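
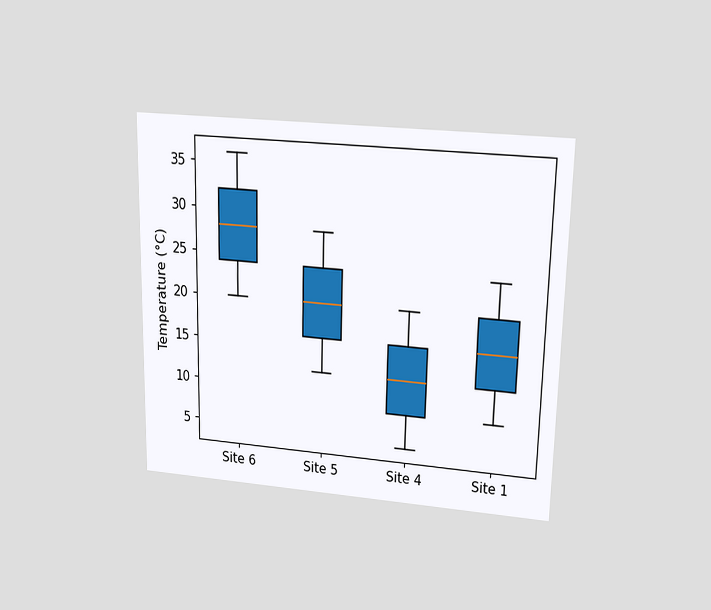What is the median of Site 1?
The chart is viewed slightly from above. The median line in the Site 1 box sits at 16°C.

16°C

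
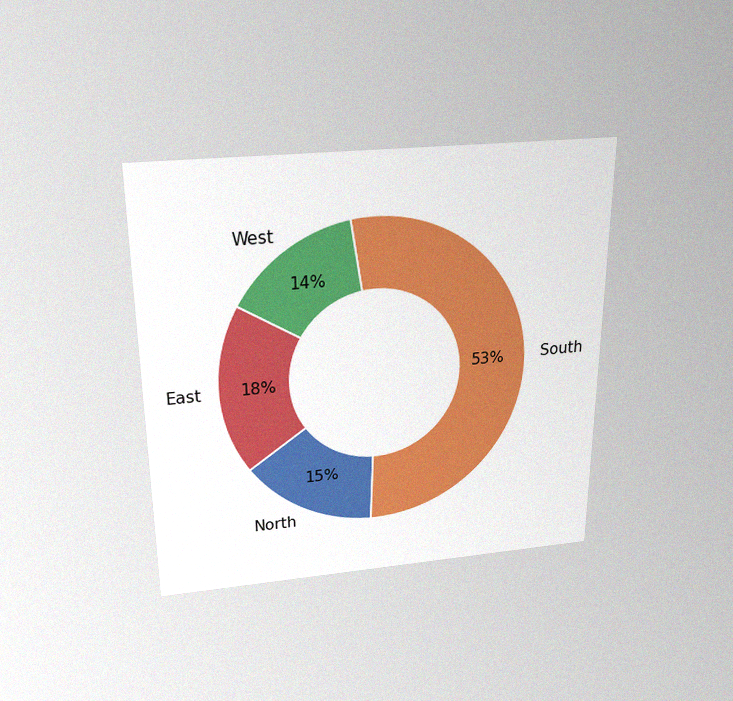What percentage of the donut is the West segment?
The chart is viewed slightly from above, with some photo noise. The West segment takes up 14% of the ring.

14%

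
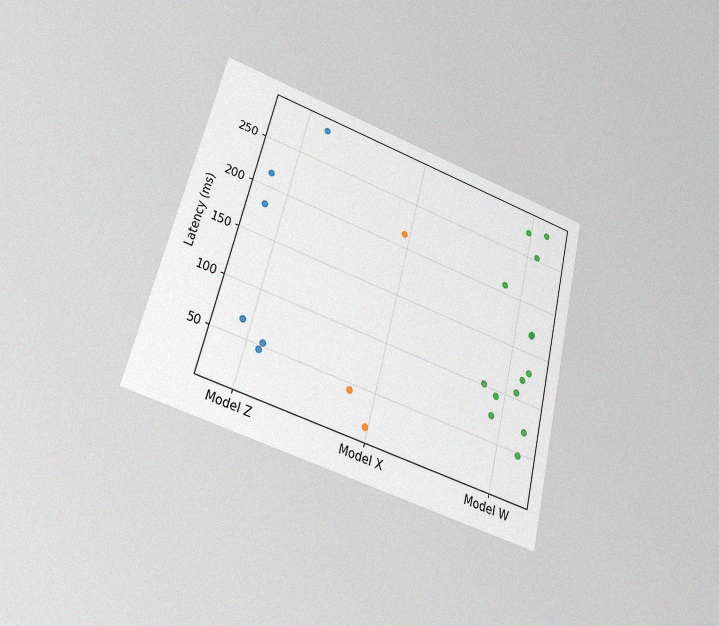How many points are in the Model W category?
The chart is tilted about 14° clockwise and viewed slightly from below, with some photo noise. Counting the markers in the Model W column gives 14.

14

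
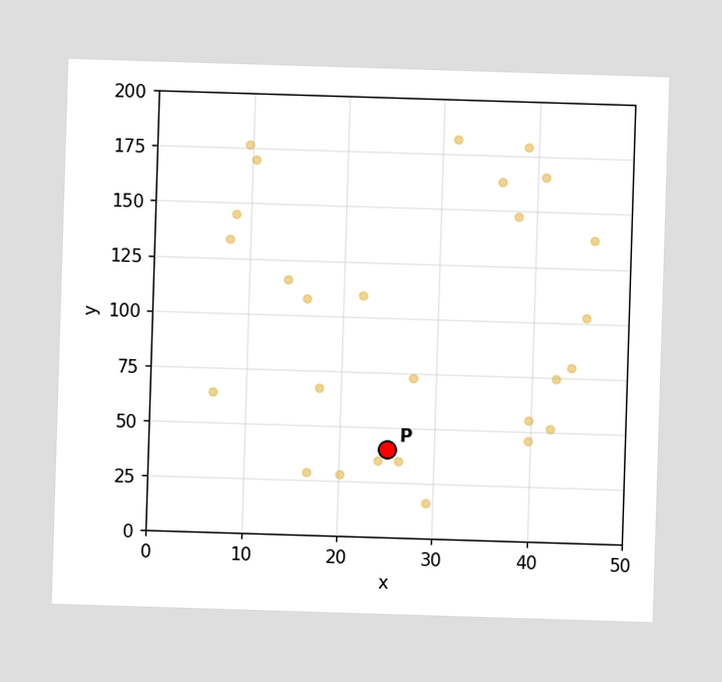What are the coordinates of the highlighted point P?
Following the gridlines from P to each axis, P sits at (25, 40).

(25, 40)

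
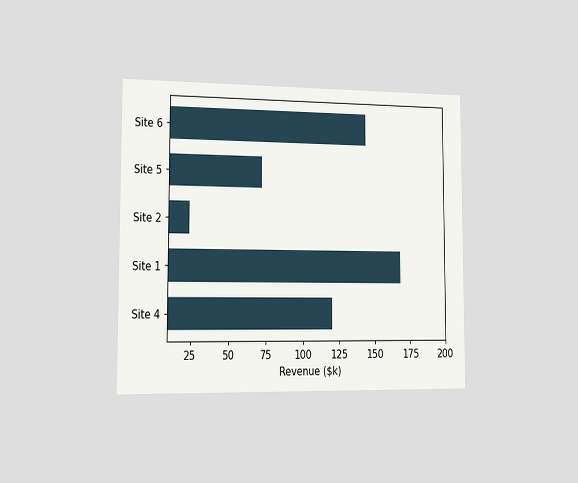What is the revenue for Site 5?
The chart is viewed slightly from the left. Reading along the chart's x-axis, the Site 5 bar reaches $72k.

$72k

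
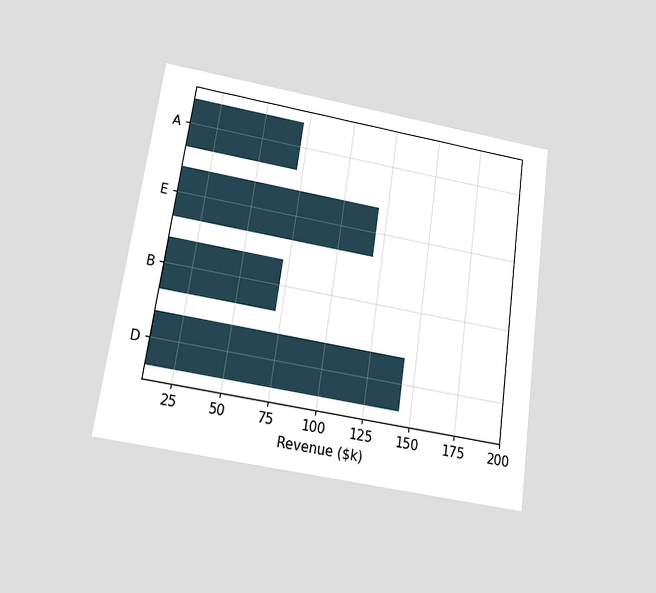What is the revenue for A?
$72k

The chart is tilted about 8° clockwise and viewed slightly from below. Reading along the chart's x-axis, the A bar reaches $72k.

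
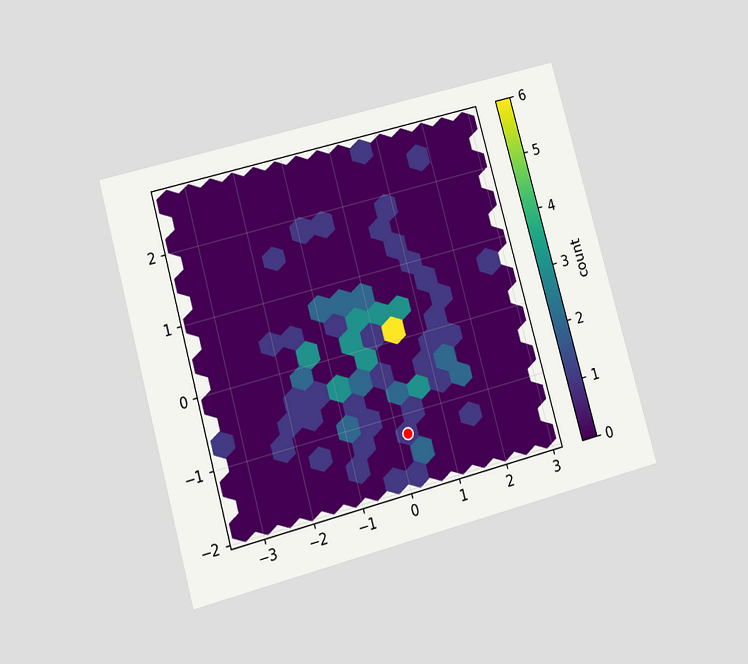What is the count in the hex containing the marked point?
1

The chart is tilted about 15° counter-clockwise and viewed at a slight angle. The marked hex reads 1 on the colorbar.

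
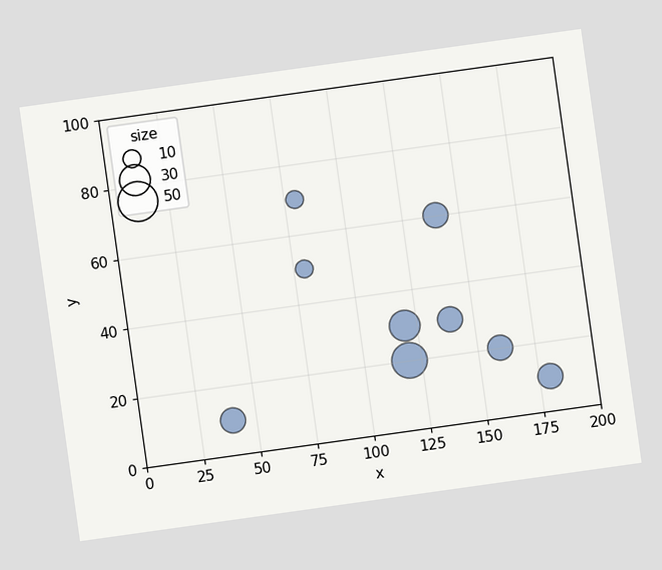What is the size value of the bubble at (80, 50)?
The chart is tilted about 8° counter-clockwise. Matching the bubble at (80, 50) against the size legend gives 10.

10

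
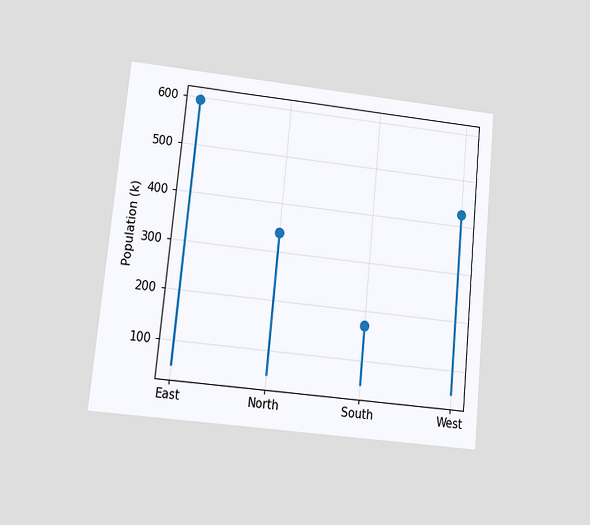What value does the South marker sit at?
The chart is tilted about 6° clockwise and viewed at a slight angle. The South marker sits at 170k.

170k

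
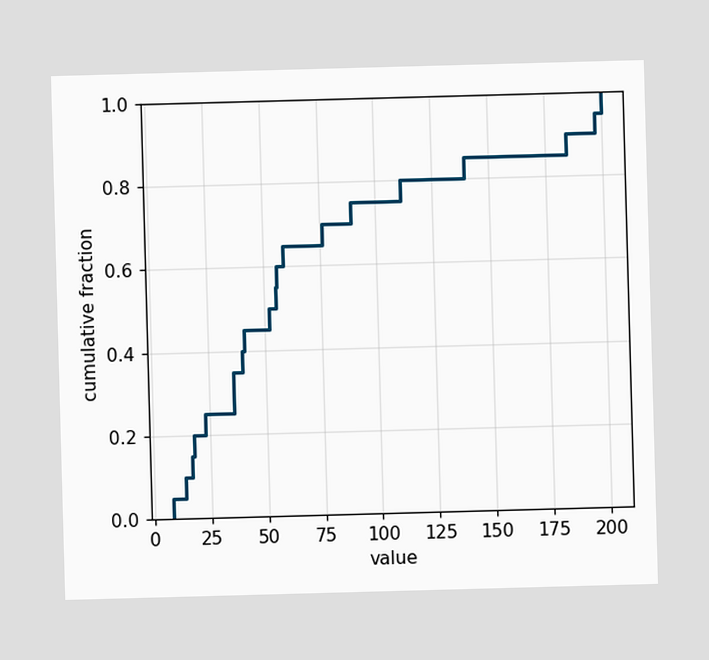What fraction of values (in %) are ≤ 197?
At x=197 the ECDF step is at 95%.

95%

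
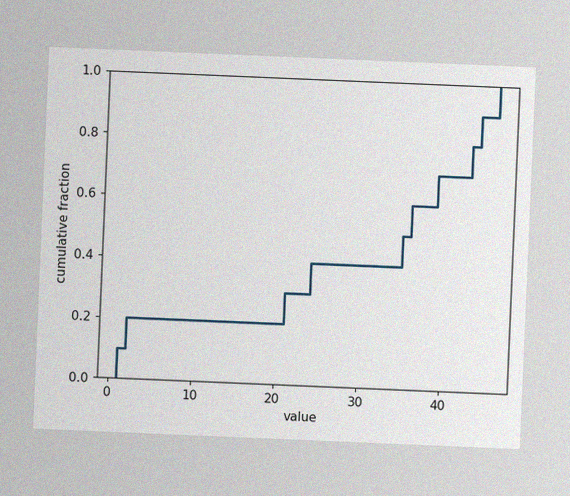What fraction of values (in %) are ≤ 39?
The chart is tilted about 2° clockwise, with some photo noise. At x=39 the ECDF step is at 70%.

70%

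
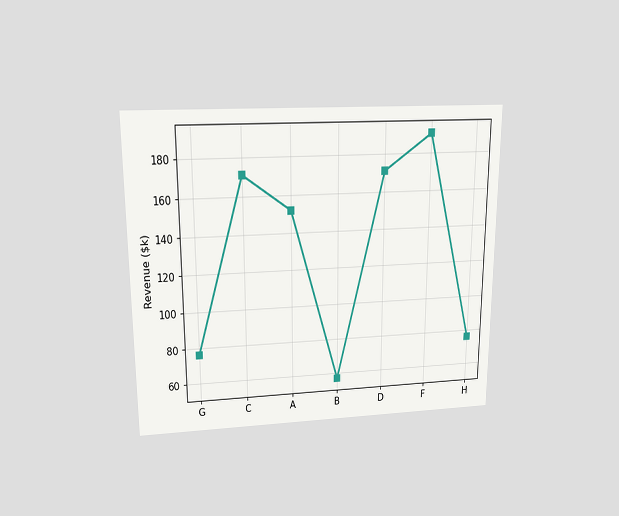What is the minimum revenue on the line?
$57k

The chart is viewed slightly from above. The lowest point is at B, and reading across to the y-axis gives $57k.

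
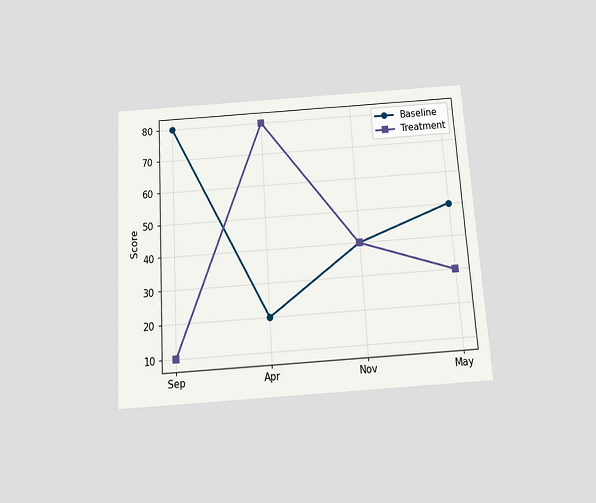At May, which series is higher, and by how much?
The chart is tilted about 4° counter-clockwise and viewed slightly from below. At May, Baseline sits above the other line by 20.

Baseline, by 20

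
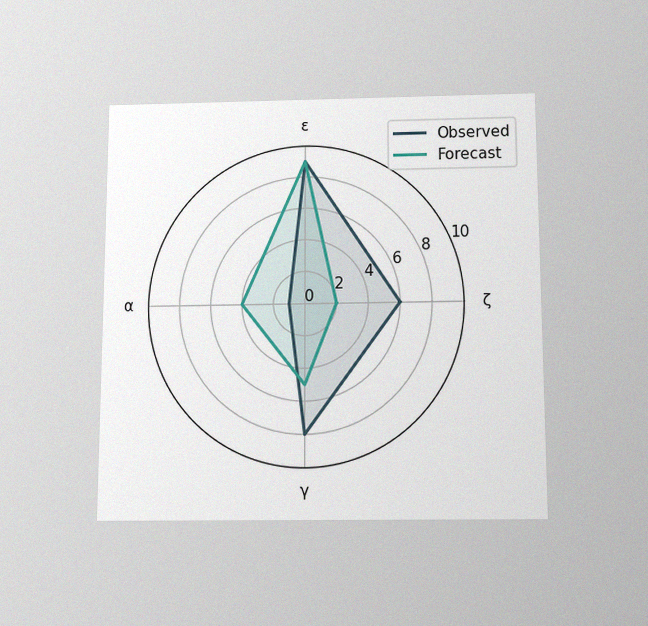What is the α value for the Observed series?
1

The chart is viewed slightly from below, with some photo noise. On the α axis, Observed reaches 1.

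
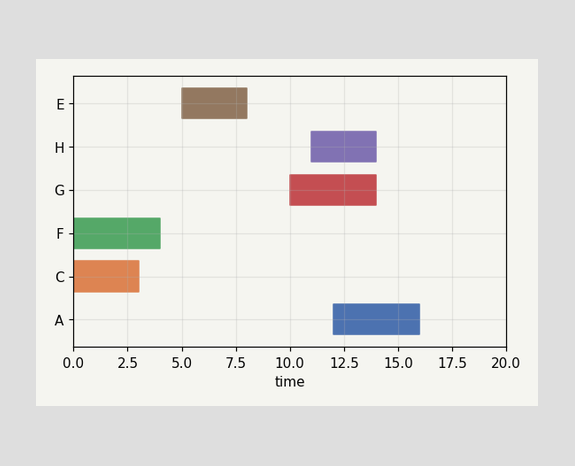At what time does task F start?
The F bar begins at t=0.

0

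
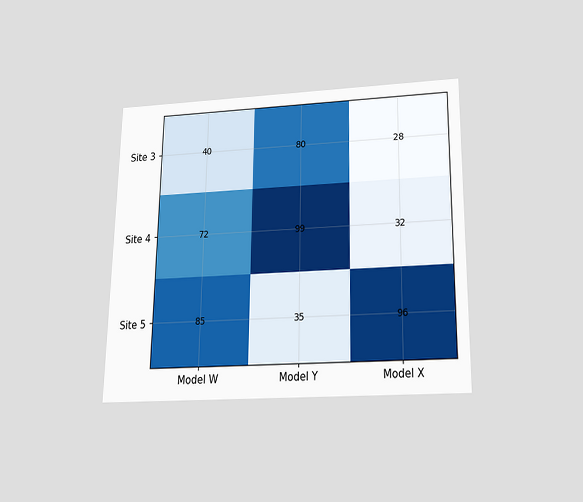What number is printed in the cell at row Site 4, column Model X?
32

The chart is viewed slightly from below. The (Site 4, Model X) cell reads 32.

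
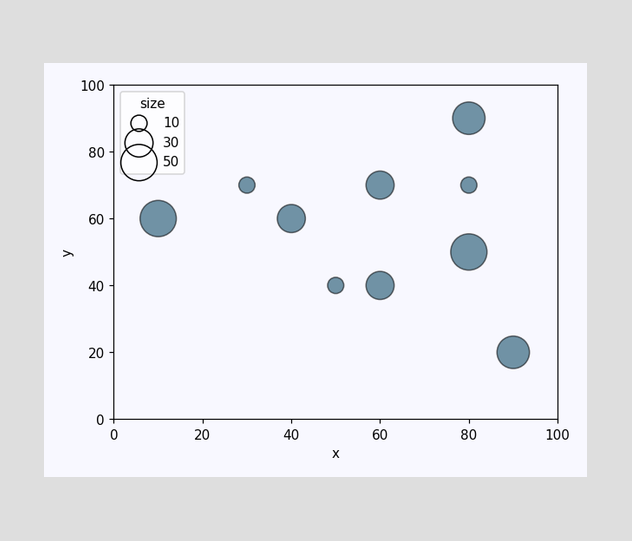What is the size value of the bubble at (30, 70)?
Matching the bubble at (30, 70) against the size legend gives 10.

10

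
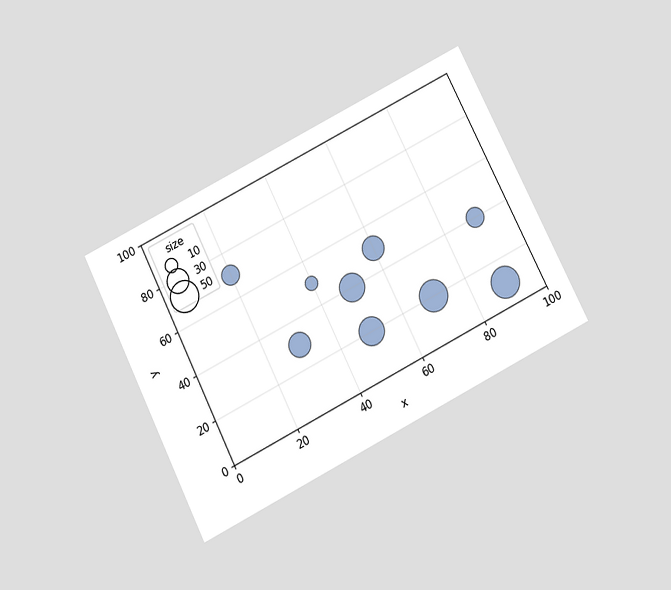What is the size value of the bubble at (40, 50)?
The chart is tilted about 27° counter-clockwise and viewed slightly from below. Matching the bubble at (40, 50) against the size legend gives 10.

10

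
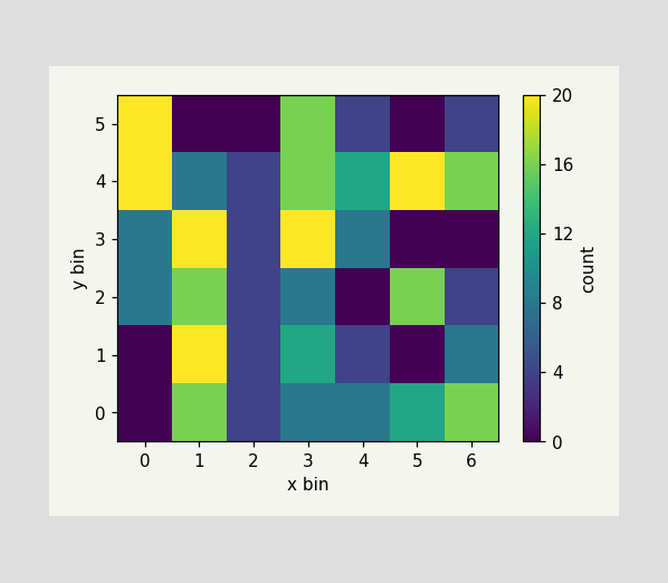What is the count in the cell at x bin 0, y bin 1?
0

Matching the cell (0, 1) against the colorbar gives 0.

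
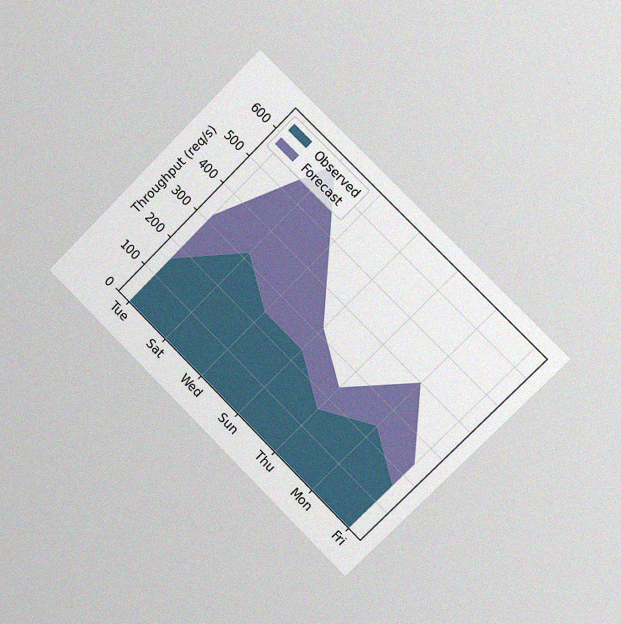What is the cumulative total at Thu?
The chart is tilted about 45° clockwise and viewed slightly from the right, with some photo noise. The stacked total at Thu reaches 240req/s.

240req/s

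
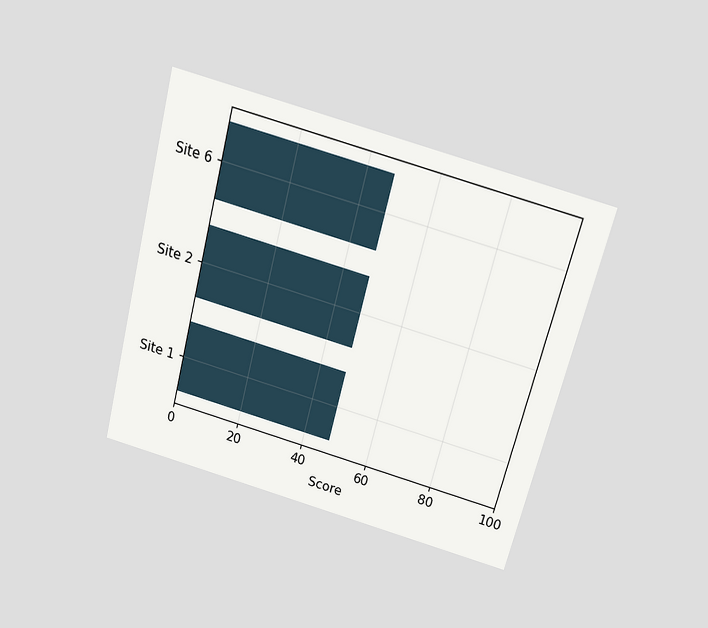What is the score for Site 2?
The chart is tilted about 15° clockwise and viewed slightly from above. Reading along the chart's x-axis, the Site 2 bar reaches 48.

48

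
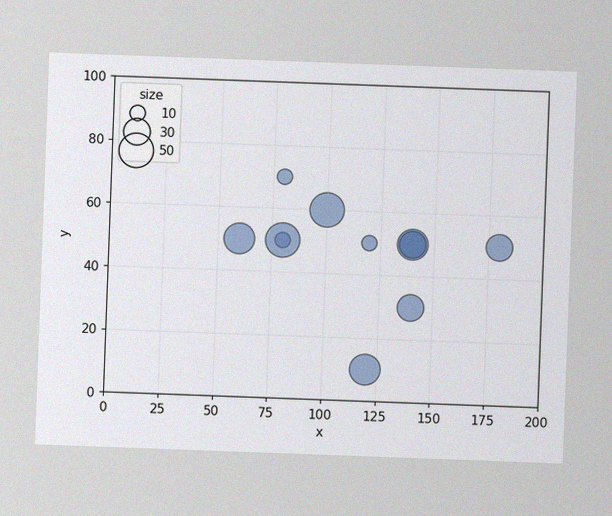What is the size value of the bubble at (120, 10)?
40

The chart is tilted about 2° clockwise, with some photo noise. Matching the bubble at (120, 10) against the size legend gives 40.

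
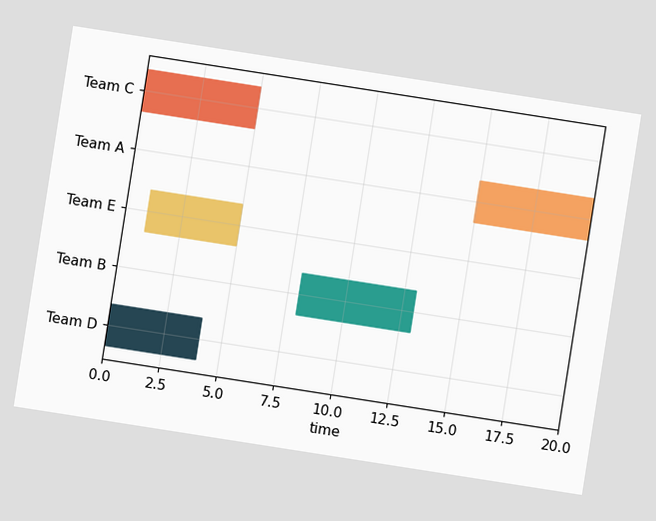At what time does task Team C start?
0

The chart is tilted about 9° clockwise. The Team C bar begins at t=0.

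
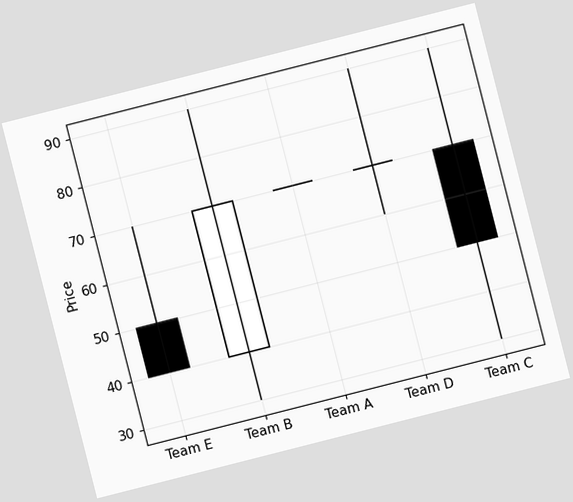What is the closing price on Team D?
The chart is tilted about 14° counter-clockwise. The Team D candle closes at 70.

70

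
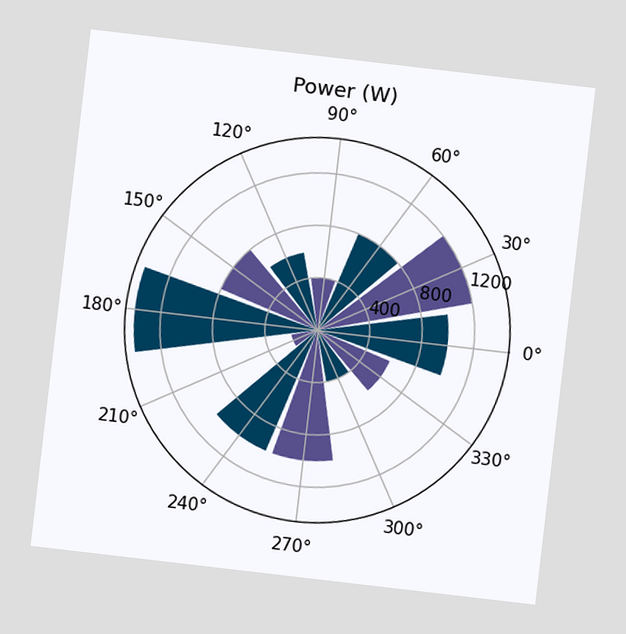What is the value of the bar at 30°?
1200W

The chart is tilted about 7° clockwise. The bar at 30° reaches 1200W on the radial axis.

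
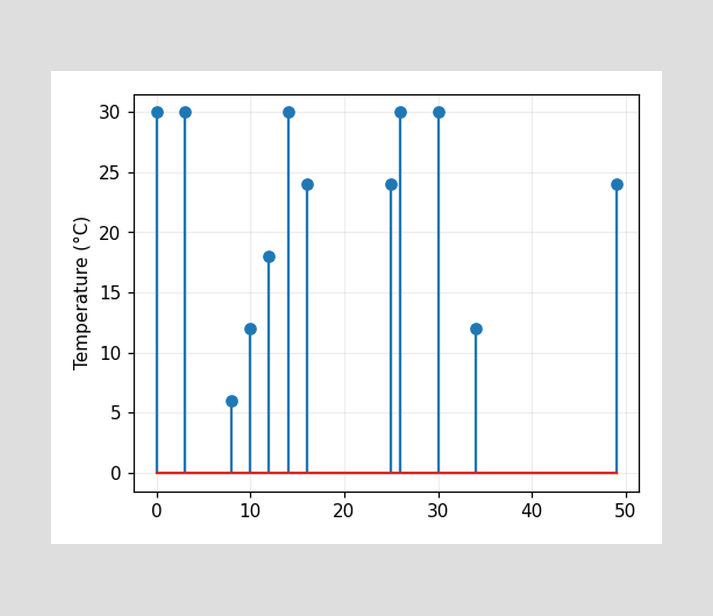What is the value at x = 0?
30°C

The stem at x=0 reaches 30°C.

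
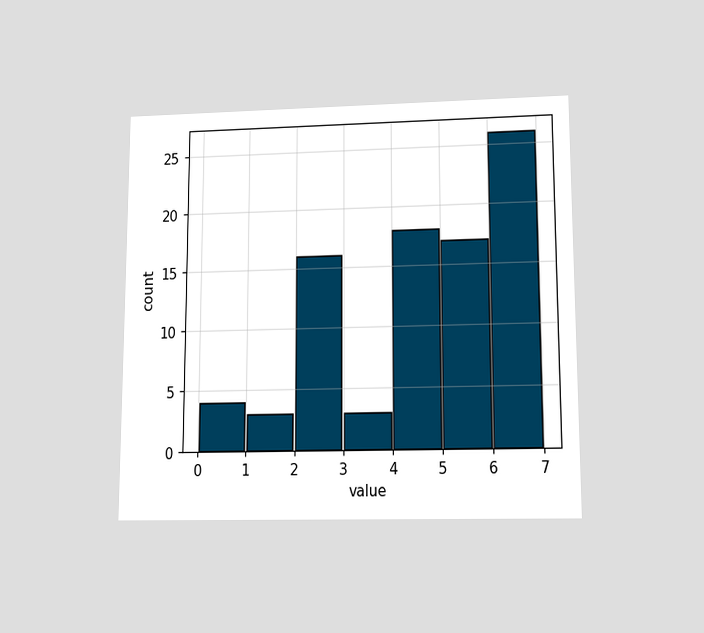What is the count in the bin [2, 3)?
The chart is viewed slightly from below. The [2, 3) bin has height 16.

16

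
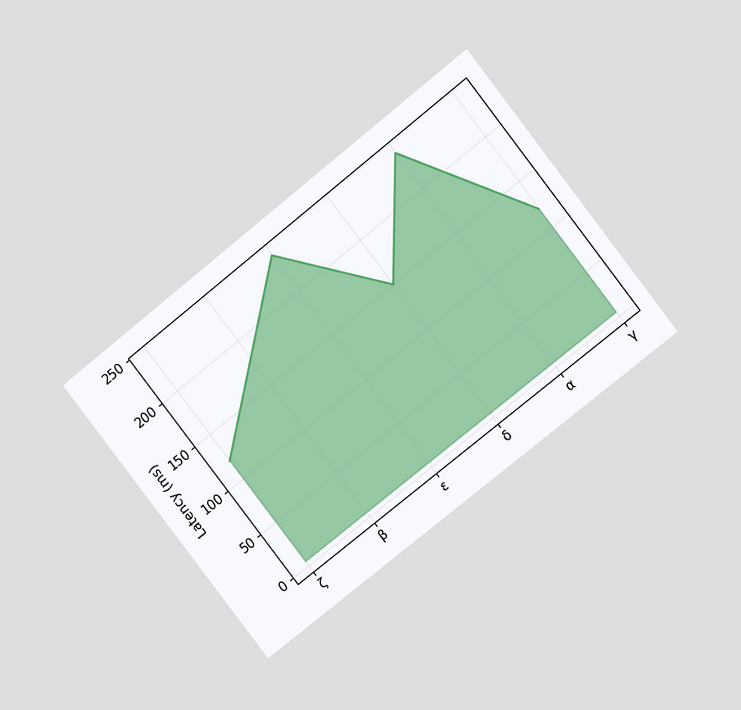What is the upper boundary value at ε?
The chart is tilted about 38° counter-clockwise and viewed at a slight angle. At ε the upper boundary is at 240ms.

240ms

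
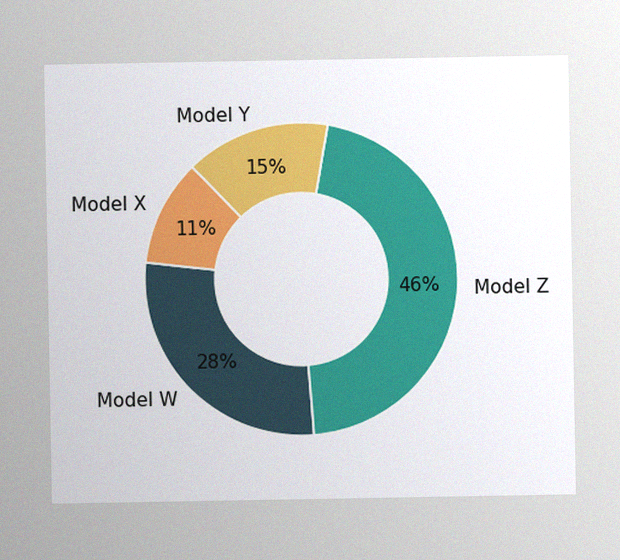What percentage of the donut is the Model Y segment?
15%

The image has some photo noise and uneven lighting. The Model Y segment takes up 15% of the ring.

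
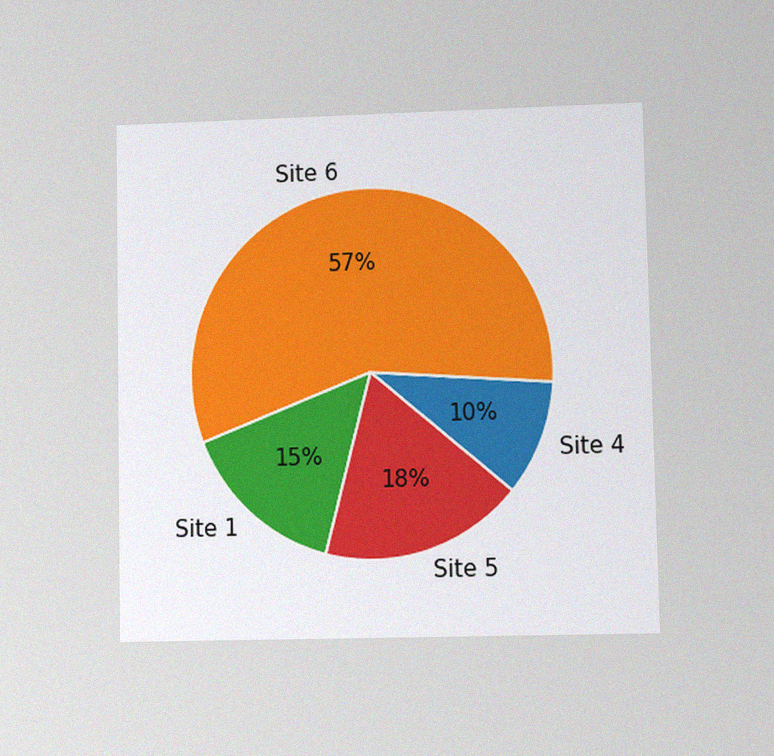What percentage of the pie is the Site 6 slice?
57%

The chart is viewed at a slight angle, with some photo noise. The Site 6 slice takes up 57% of the pie.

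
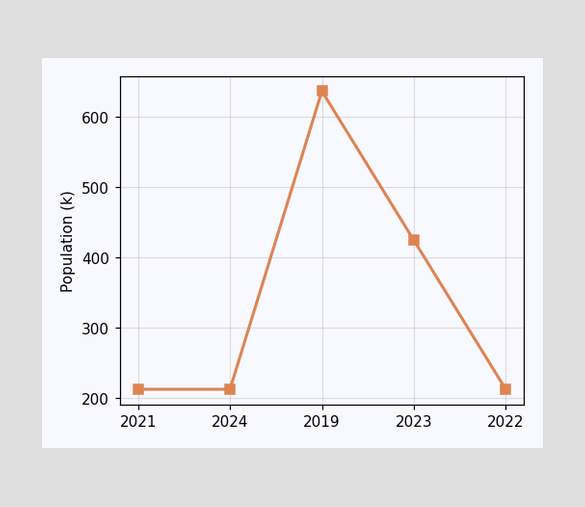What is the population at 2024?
At 2024, the line is at 212k.

212k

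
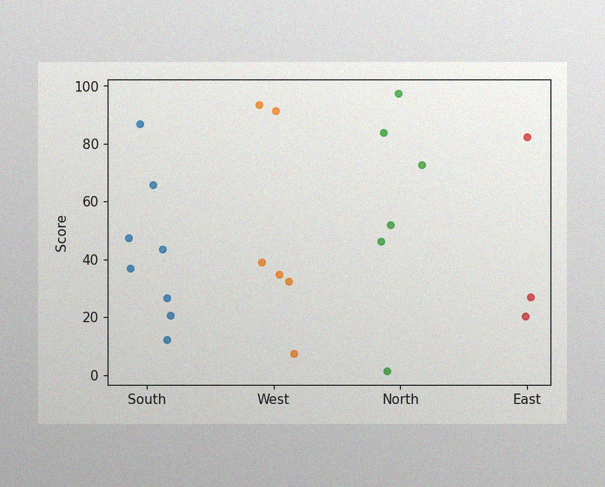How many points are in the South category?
The image has some photo noise and uneven lighting. Counting the markers in the South column gives 8.

8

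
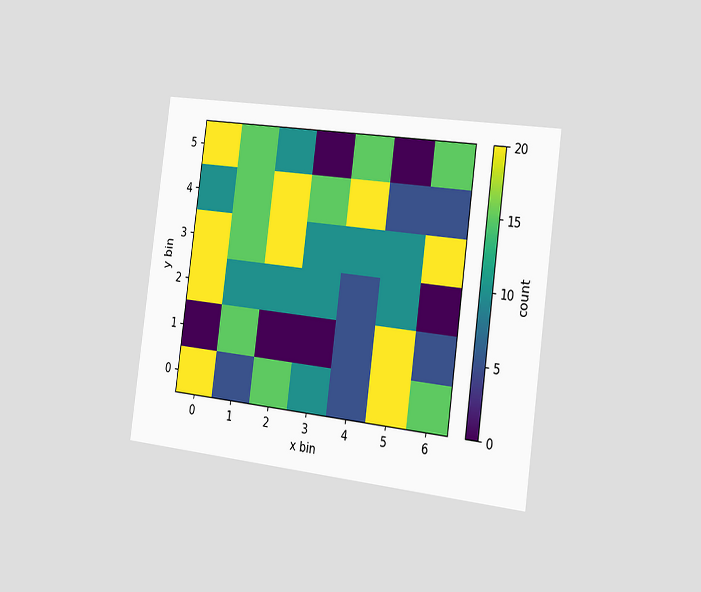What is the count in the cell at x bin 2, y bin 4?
20

The chart is tilted about 8° clockwise and viewed slightly from the right. Matching the cell (2, 4) against the colorbar gives 20.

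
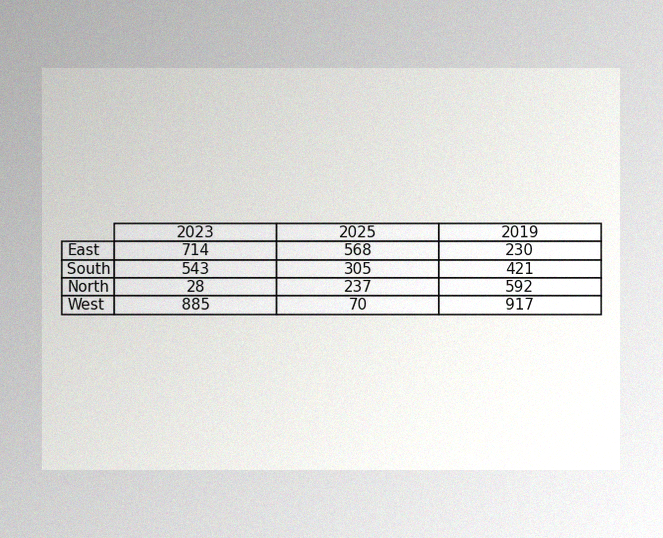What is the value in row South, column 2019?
The image has some photo noise and uneven lighting. The (South, 2019) cell reads 421.

421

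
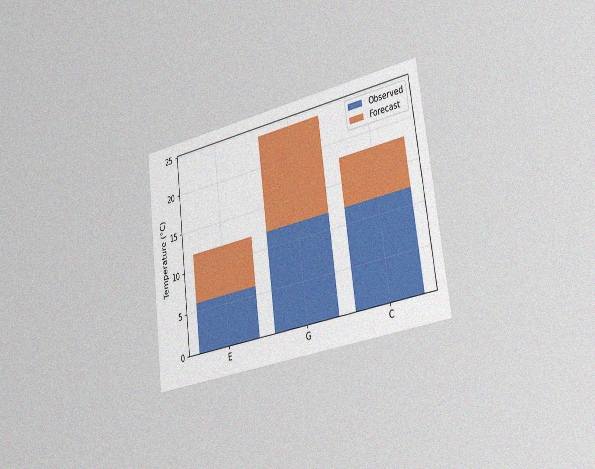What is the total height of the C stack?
18°C

The chart is tilted about 7° counter-clockwise and viewed slightly from the right, with some photo noise. The C stack's top reaches 18°C on the y-axis.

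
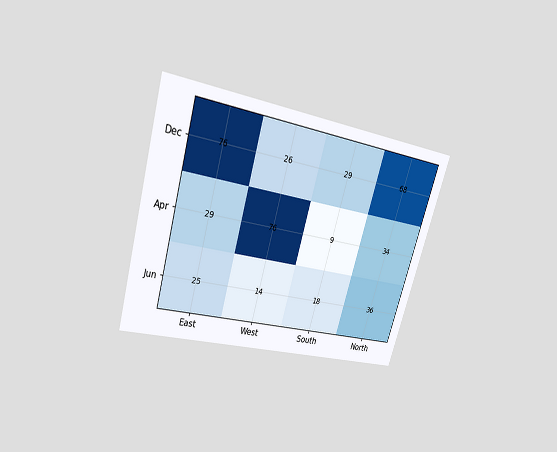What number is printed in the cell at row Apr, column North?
The chart is tilted about 16° clockwise and viewed slightly from above. The (Apr, North) cell reads 34.

34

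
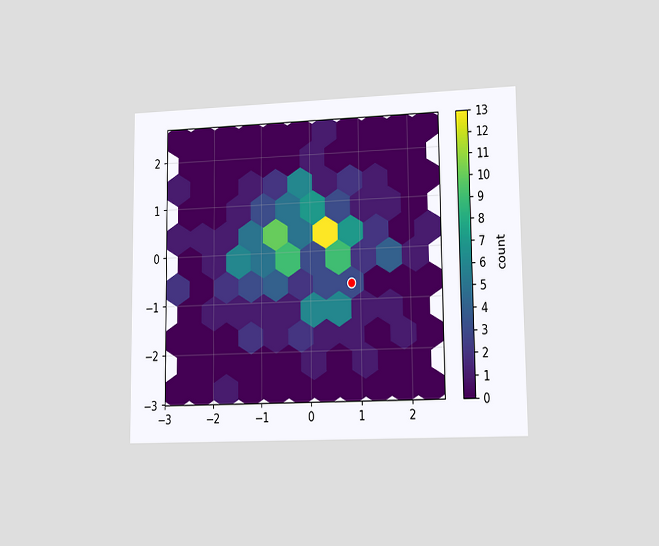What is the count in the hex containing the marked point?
The chart is viewed at a slight angle. The marked hex reads 3 on the colorbar.

3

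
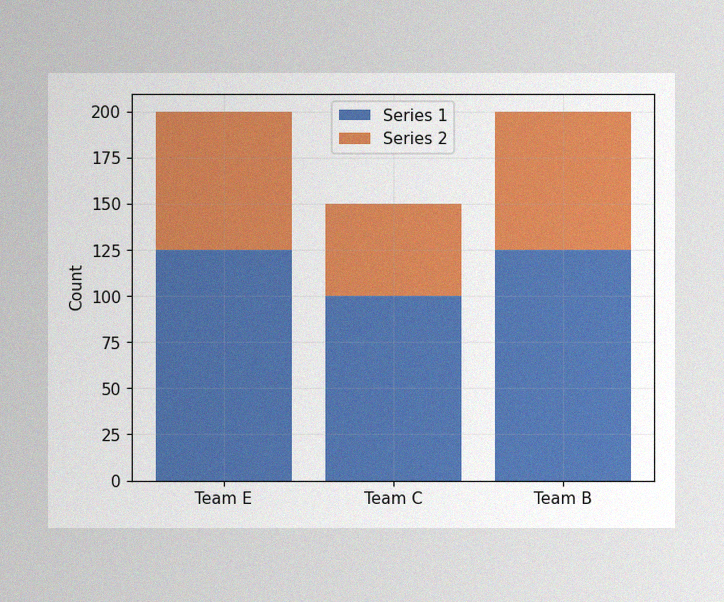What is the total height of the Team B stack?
The image has some photo noise and uneven lighting. The Team B stack's top reaches 200 on the y-axis.

200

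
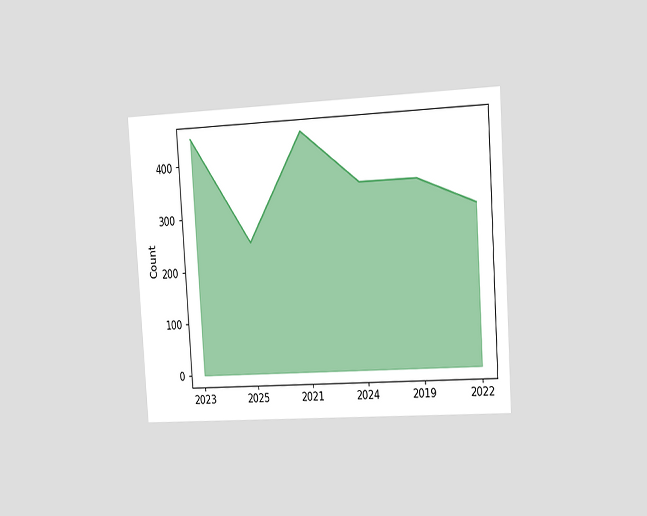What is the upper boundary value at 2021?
The chart is tilted about 4° counter-clockwise and viewed slightly from the right. At 2021 the upper boundary is at 450.

450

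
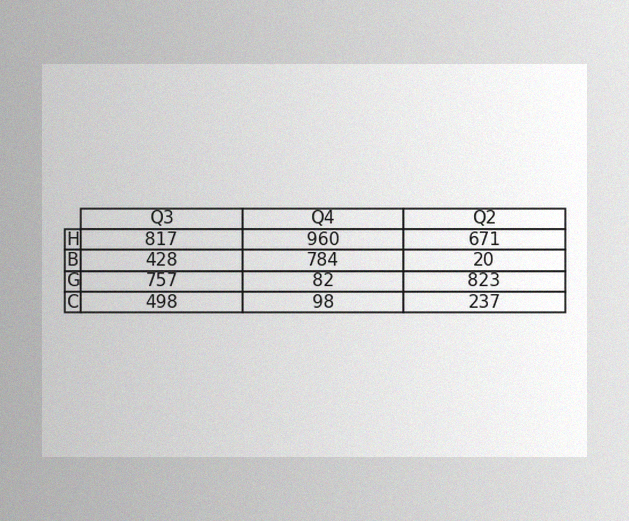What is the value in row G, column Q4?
82

The image has some photo noise and uneven lighting. The (G, Q4) cell reads 82.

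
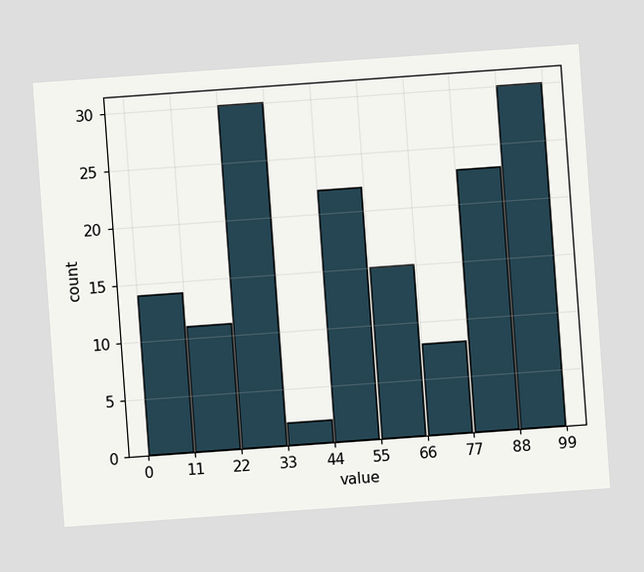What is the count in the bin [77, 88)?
23

The chart is tilted about 4° counter-clockwise. The [77, 88) bin has height 23.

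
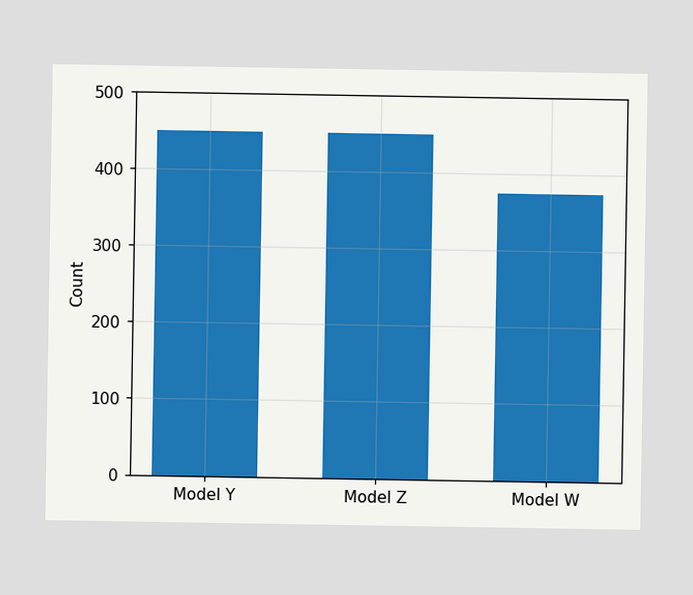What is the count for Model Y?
Reading along the chart's y-axis, the Model Y bar reaches 450.

450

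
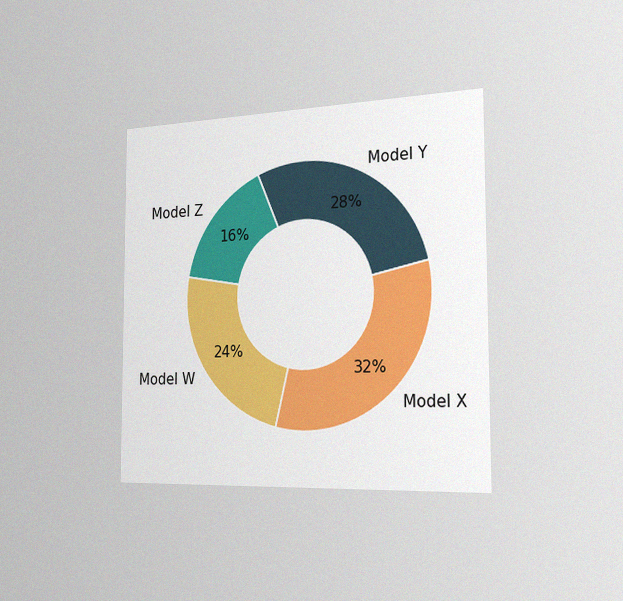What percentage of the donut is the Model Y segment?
28%

The chart is viewed slightly from the right, with some photo noise. The Model Y segment takes up 28% of the ring.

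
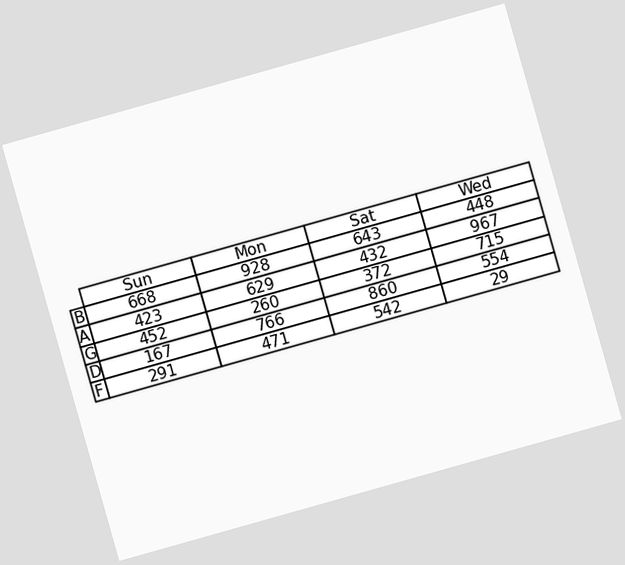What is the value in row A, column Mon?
The chart is tilted about 16° counter-clockwise. The (A, Mon) cell reads 629.

629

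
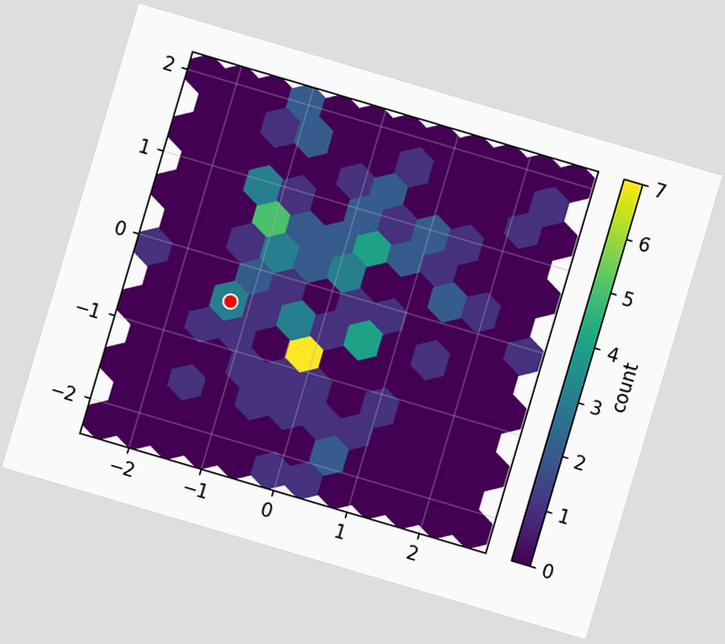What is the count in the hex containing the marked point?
3

The chart is tilted about 16° clockwise. The marked hex reads 3 on the colorbar.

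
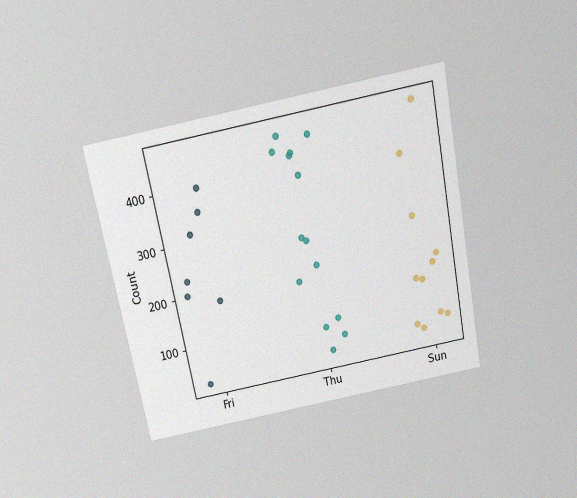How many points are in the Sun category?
The chart is tilted about 11° counter-clockwise and viewed slightly from above, with some photo noise. Counting the markers in the Sun column gives 11.

11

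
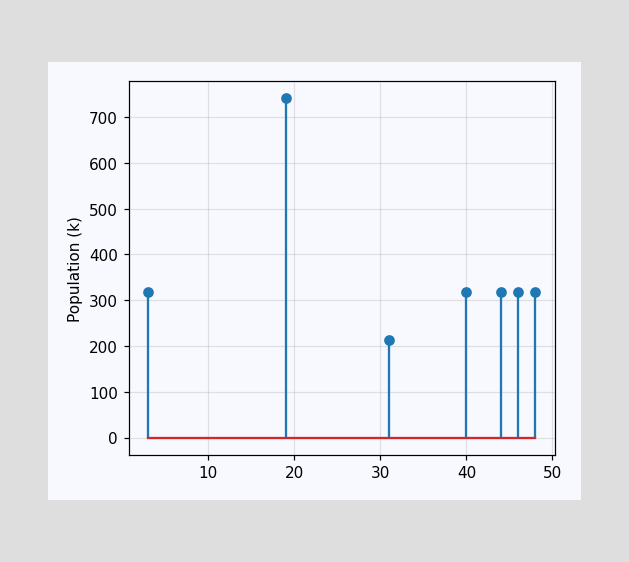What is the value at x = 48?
318k

The stem at x=48 reaches 318k.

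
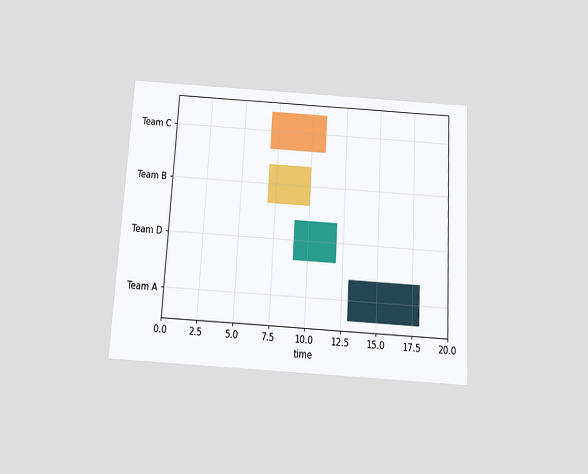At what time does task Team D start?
The chart is tilted about 3° clockwise and viewed slightly from below. The Team D bar begins at t=9.

9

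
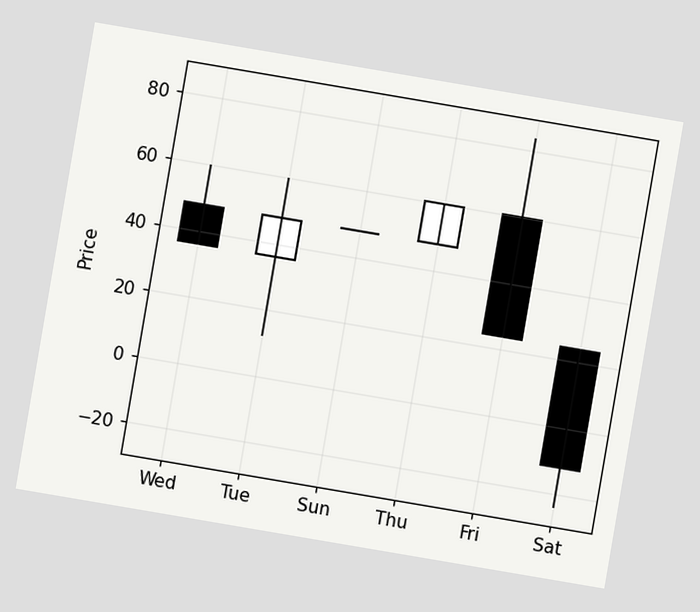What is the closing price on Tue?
48

The chart is tilted about 10° clockwise. The Tue candle closes at 48.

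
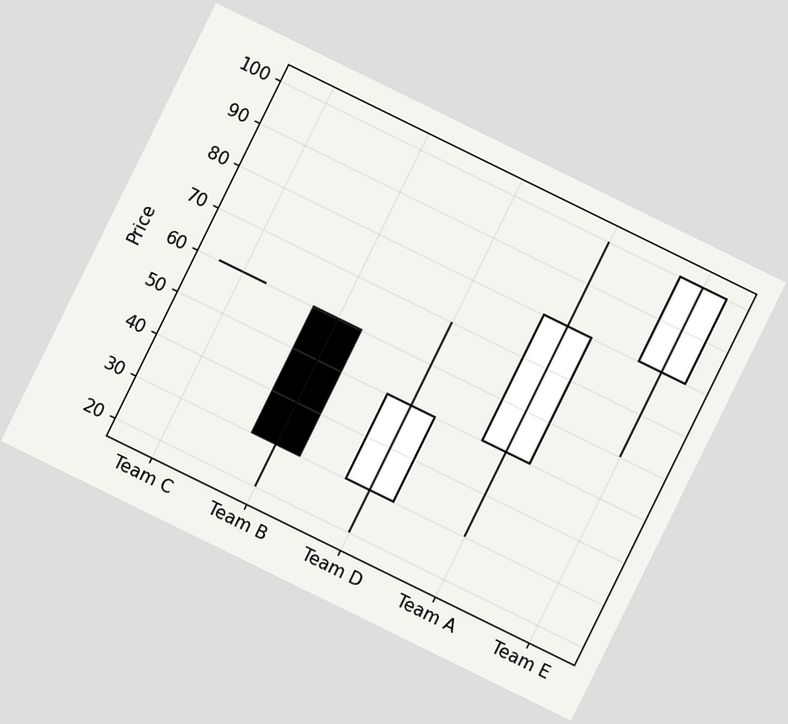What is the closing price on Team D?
50

The chart is tilted about 26° clockwise. The Team D candle closes at 50.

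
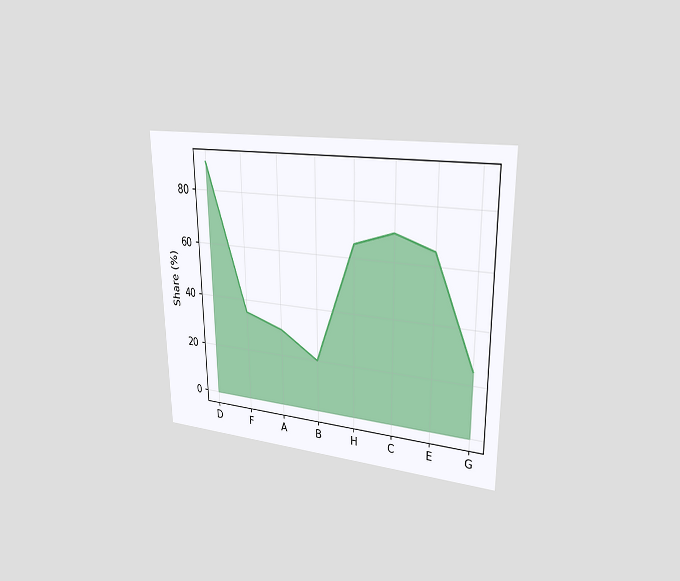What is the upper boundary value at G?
The chart is viewed slightly from the right. At G the upper boundary is at 25%.

25%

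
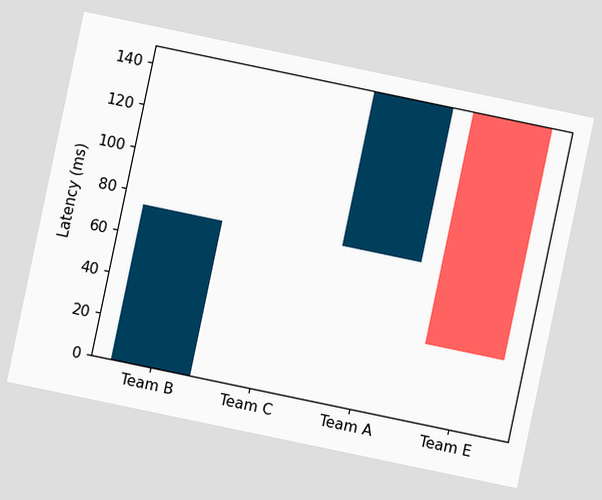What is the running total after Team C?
74ms

The chart is tilted about 12° clockwise. After Team C the running total reaches 74ms.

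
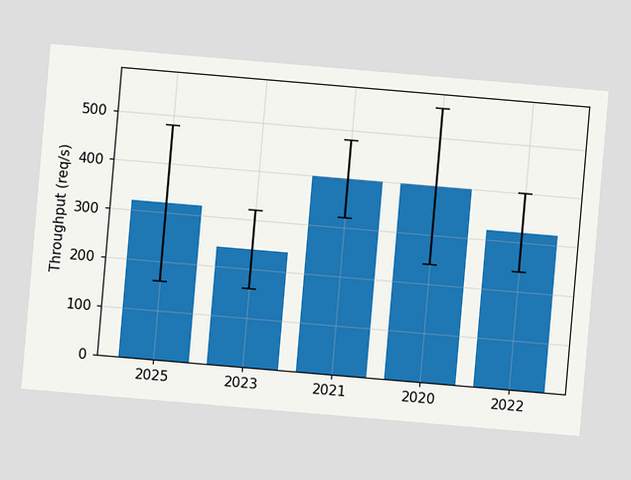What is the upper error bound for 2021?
480req/s

The chart is tilted about 5° clockwise. The 2021 bar's upper whisker reaches 480req/s.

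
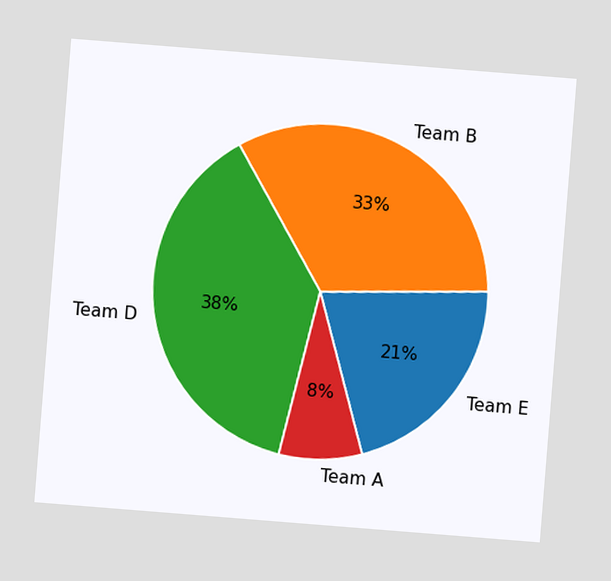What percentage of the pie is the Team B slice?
33%

The chart is tilted about 5° clockwise. The Team B slice takes up 33% of the pie.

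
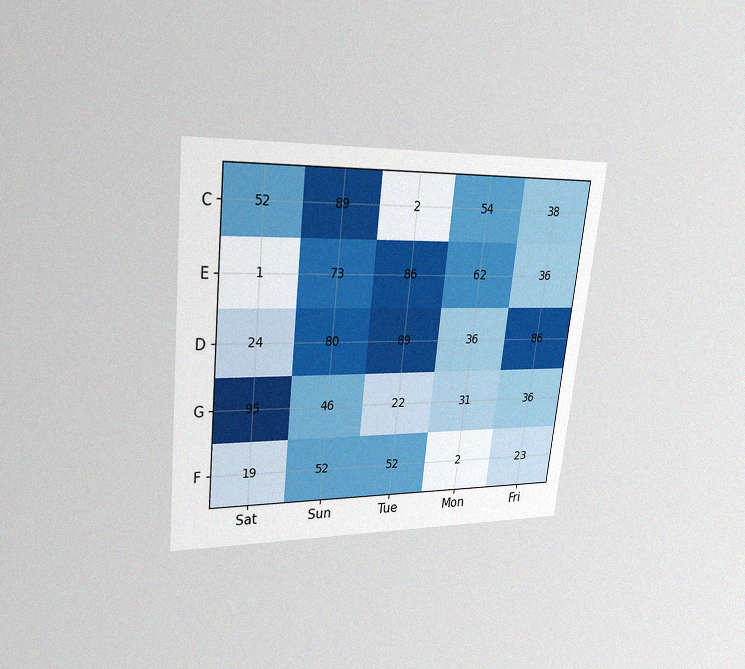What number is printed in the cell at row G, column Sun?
The chart is tilted about 6° clockwise and viewed at a slight angle, with some photo noise. The (G, Sun) cell reads 46.

46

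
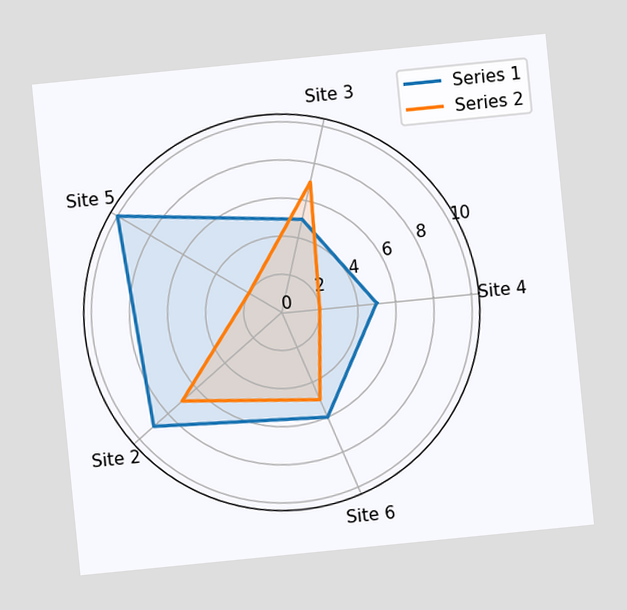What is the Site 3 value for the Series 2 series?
The chart is tilted about 6° counter-clockwise. On the Site 3 axis, Series 2 reaches 7.

7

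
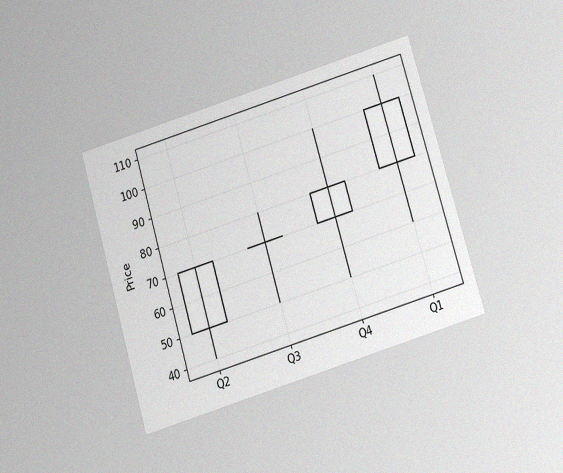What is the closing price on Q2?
70

The chart is tilted about 17° counter-clockwise and viewed slightly from below, with some photo noise. The Q2 candle closes at 70.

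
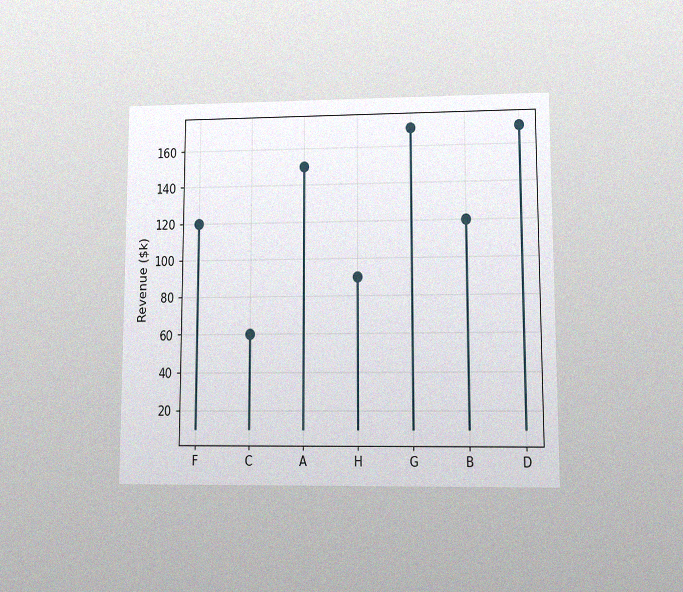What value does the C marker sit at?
The chart is viewed at a slight angle, with some photo noise. The C marker sits at $60k.

$60k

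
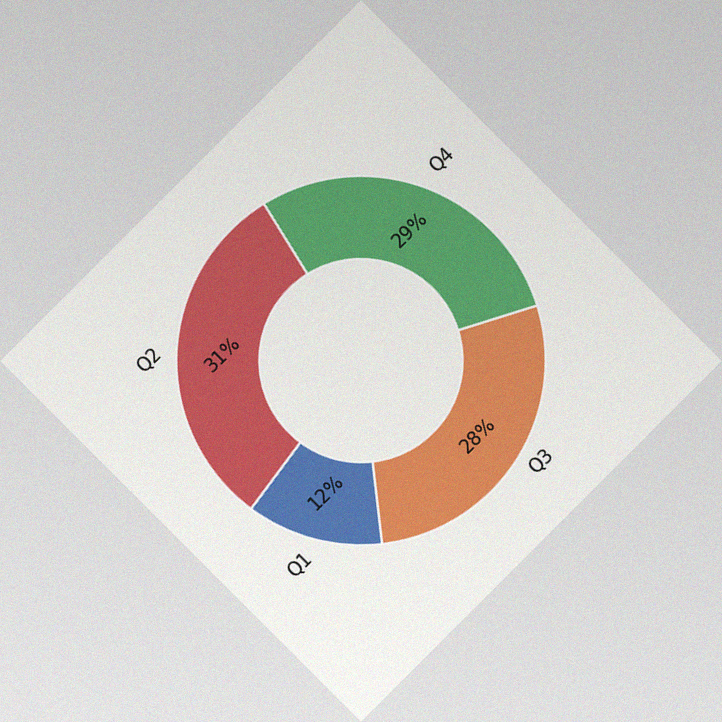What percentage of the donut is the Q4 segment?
The chart is tilted about 45° counter-clockwise, with some photo noise. The Q4 segment takes up 29% of the ring.

29%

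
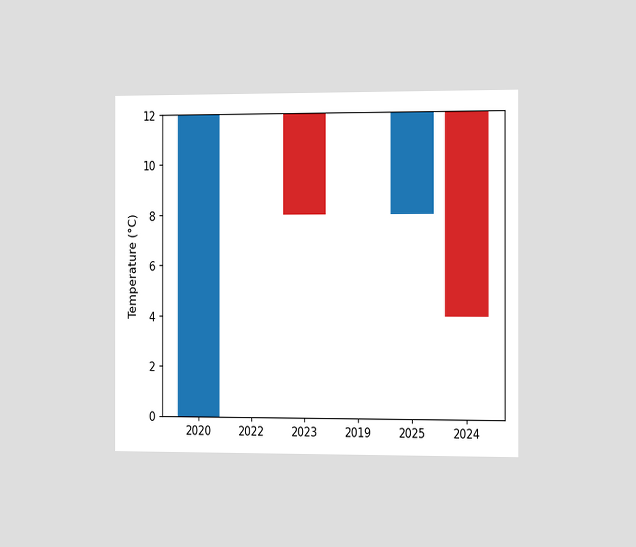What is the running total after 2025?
The chart is viewed slightly from the right. After 2025 the running total reaches 12°C.

12°C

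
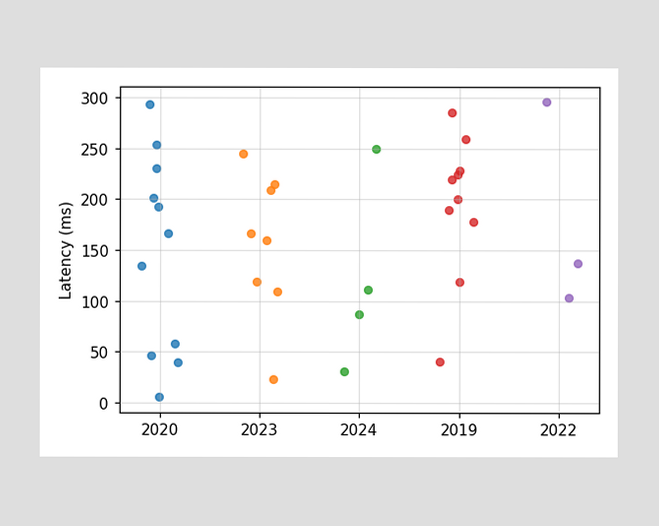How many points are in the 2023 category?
Counting the markers in the 2023 column gives 8.

8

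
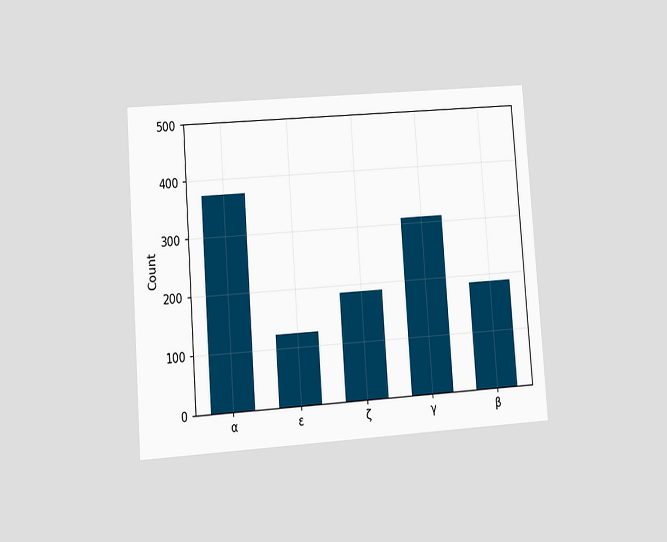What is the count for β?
The chart is tilted about 4° counter-clockwise and viewed at a slight angle. Reading along the chart's y-axis, the β bar reaches 186.

186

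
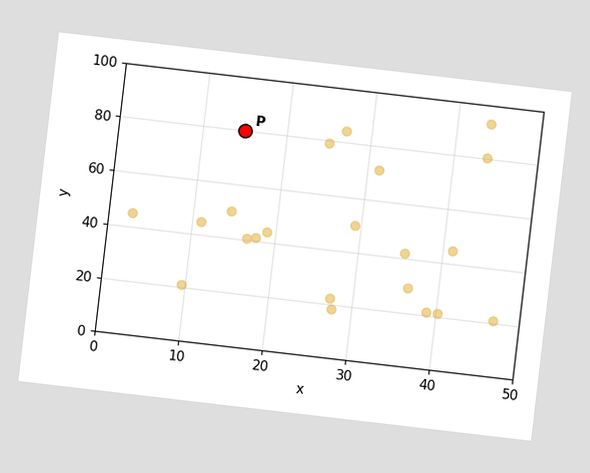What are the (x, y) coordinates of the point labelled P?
(15, 80)

The chart is tilted about 7° clockwise. Following the gridlines from P to each axis, P sits at (15, 80).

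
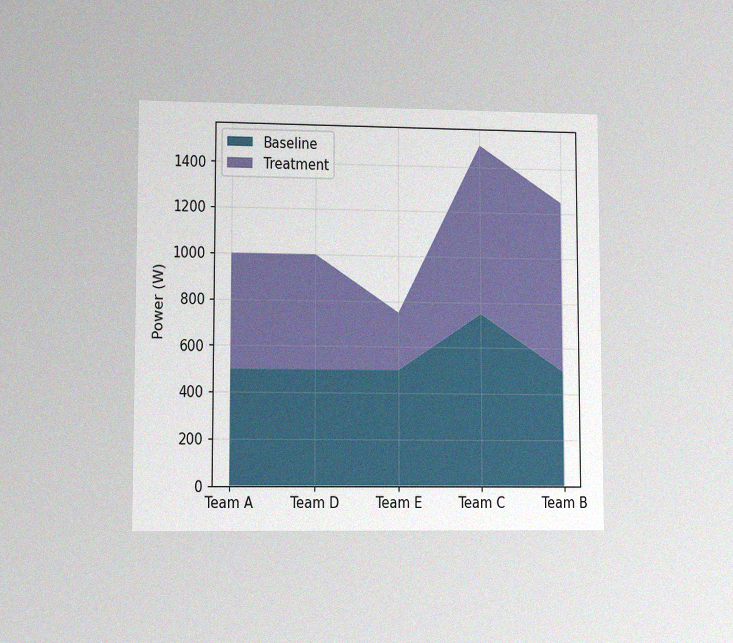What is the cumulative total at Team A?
The chart is viewed at a slight angle, with some photo noise. The stacked total at Team A reaches 1000W.

1000W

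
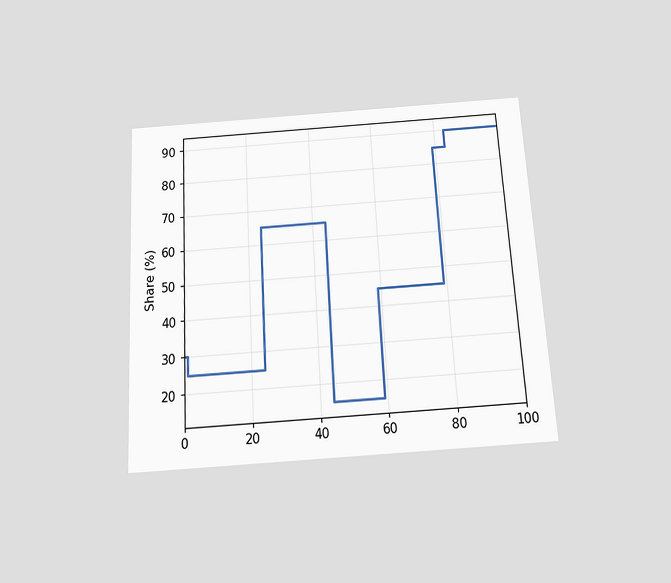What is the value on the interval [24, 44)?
The chart is tilted about 3° counter-clockwise and viewed slightly from below. On [24, 44) the step sits at 65%.

65%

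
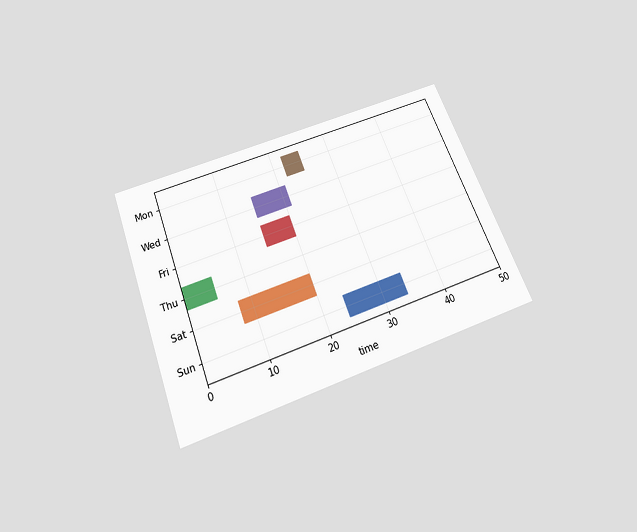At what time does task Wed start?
The chart is tilted about 21° counter-clockwise and viewed slightly from below. The Wed bar begins at t=15.

15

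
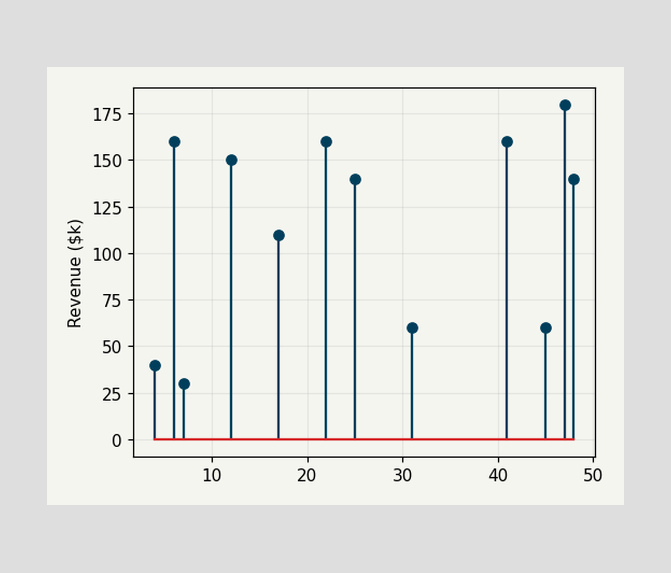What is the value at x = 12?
The stem at x=12 reaches $150k.

$150k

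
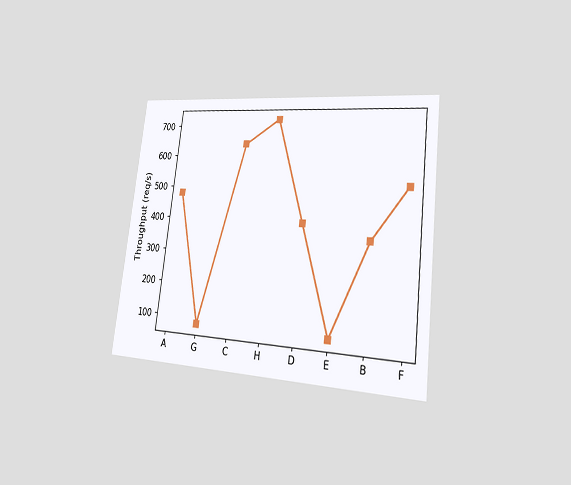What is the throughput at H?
720req/s

The chart is tilted about 7° clockwise and viewed slightly from the right. At H, the line is at 720req/s.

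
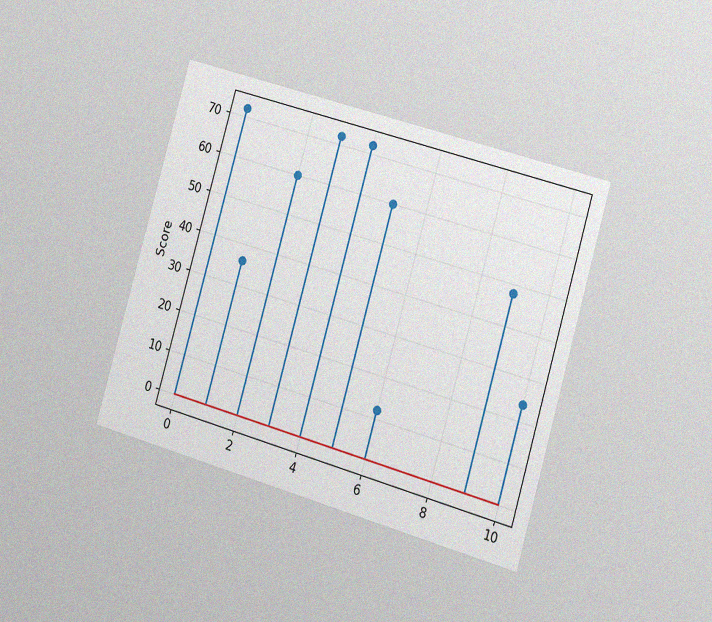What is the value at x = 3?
The chart is tilted about 16° clockwise and viewed slightly from the right, with some photo noise. The stem at x=3 reaches 72.

72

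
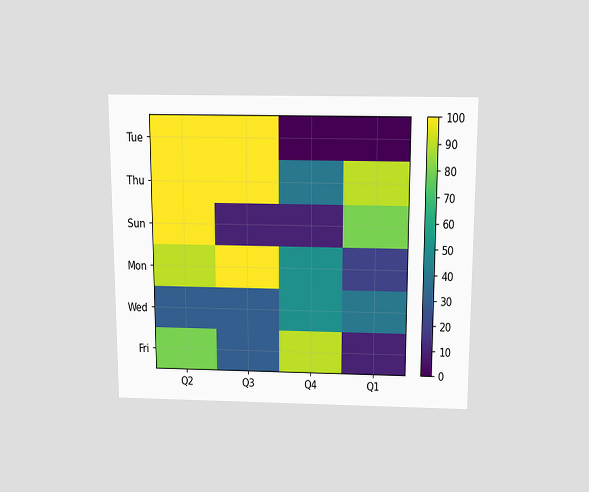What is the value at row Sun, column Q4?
10

The chart is viewed slightly from above. Matching cell (Sun, Q4) against the colorbar gives 10.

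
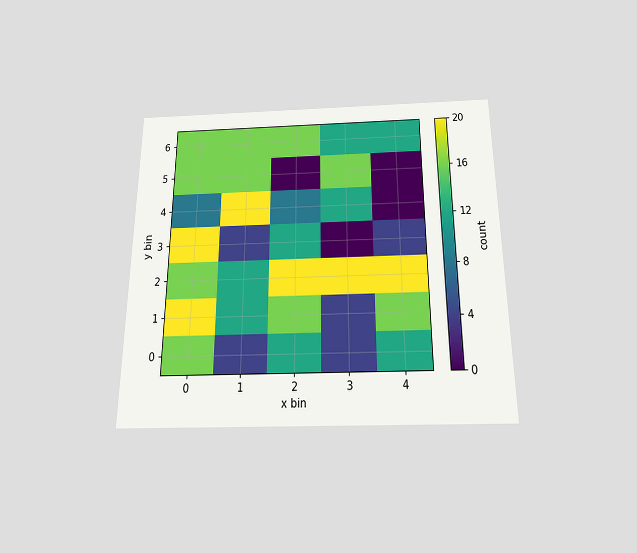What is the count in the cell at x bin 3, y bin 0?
4

The chart is viewed slightly from below. Matching the cell (3, 0) against the colorbar gives 4.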